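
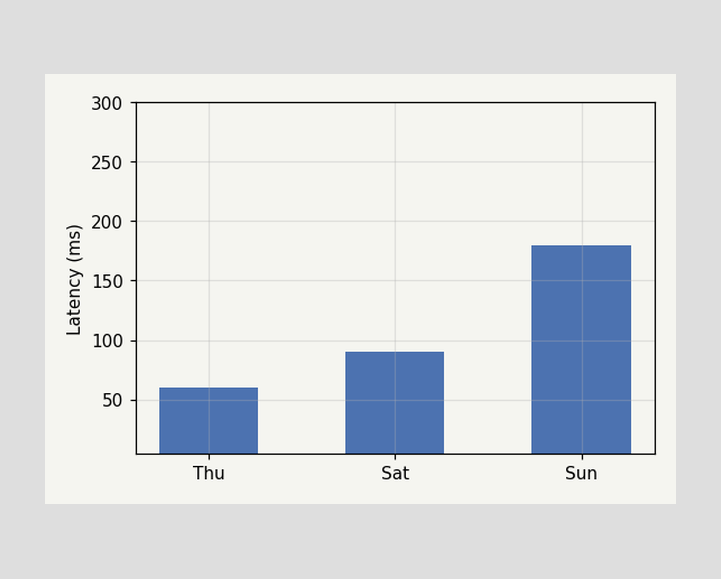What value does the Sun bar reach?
180ms

Reading along the chart's y-axis, the Sun bar reaches 180ms.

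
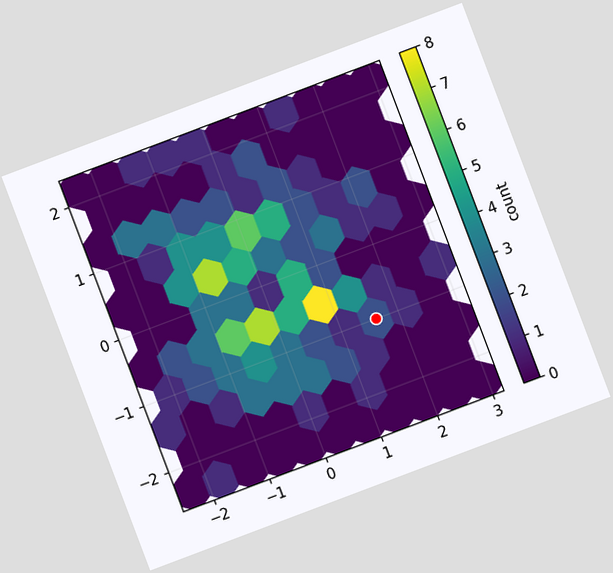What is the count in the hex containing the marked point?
2

The chart is tilted about 21° counter-clockwise. The marked hex reads 2 on the colorbar.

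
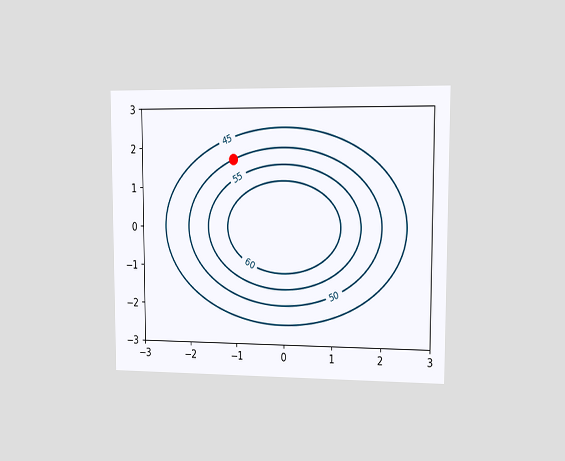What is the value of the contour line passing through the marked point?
The chart is viewed slightly from the right. The marked point sits on the contour labelled 50.

50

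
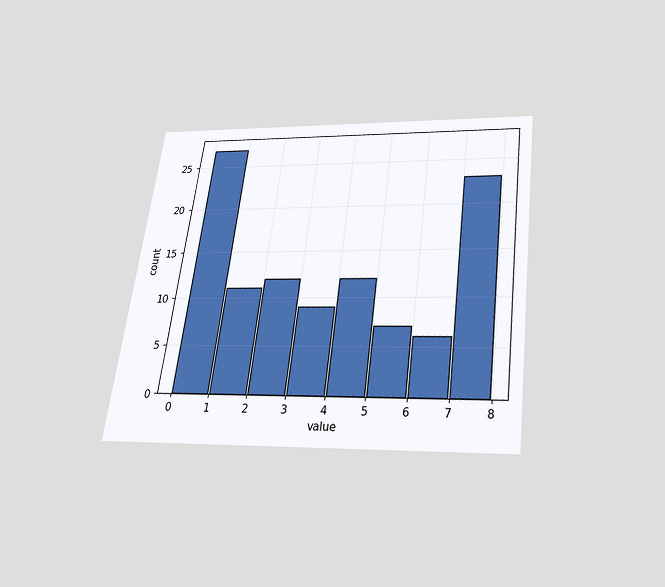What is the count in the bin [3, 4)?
9

The chart is tilted about 7° clockwise and viewed slightly from below. The [3, 4) bin has height 9.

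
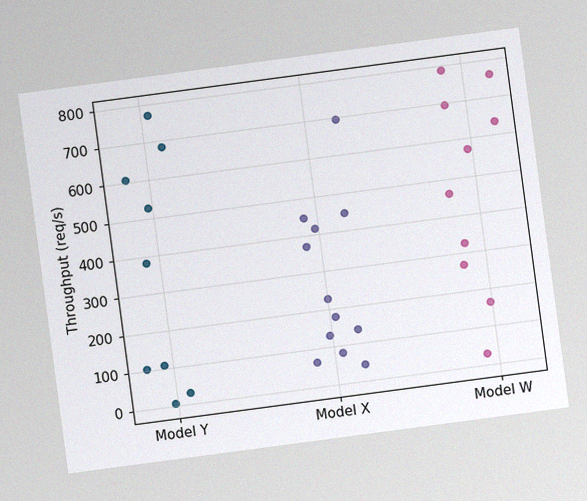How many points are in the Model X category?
The chart is tilted about 8° counter-clockwise, with some photo noise. Counting the markers in the Model X column gives 12.

12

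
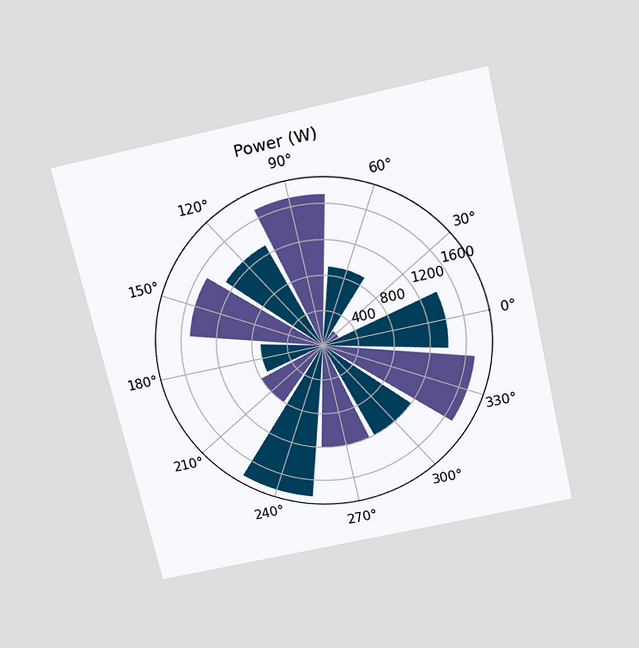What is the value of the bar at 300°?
1200W

The chart is tilted about 13° counter-clockwise and viewed slightly from above. The bar at 300° reaches 1200W on the radial axis.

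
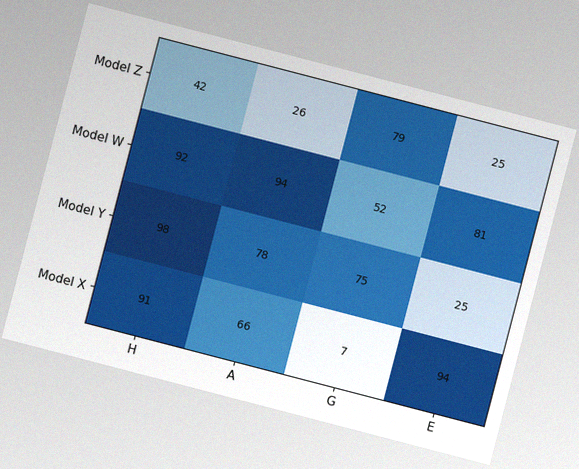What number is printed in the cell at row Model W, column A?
94

The chart is tilted about 15° clockwise, with some photo noise. The (Model W, A) cell reads 94.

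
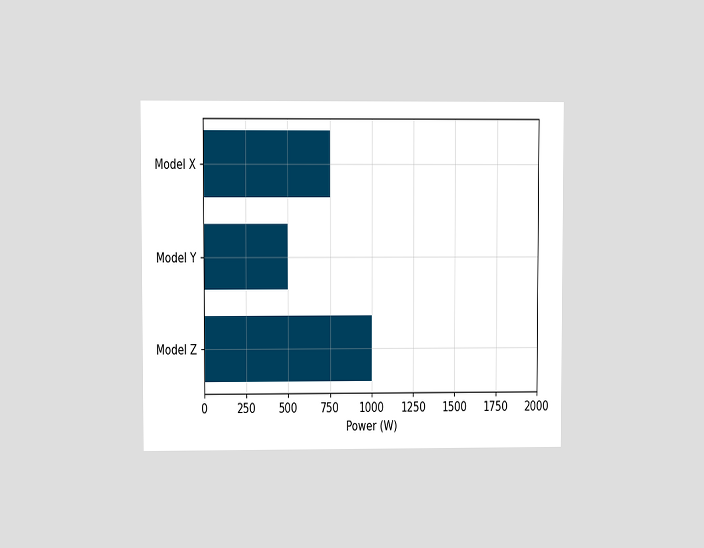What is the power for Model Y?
The chart is viewed at a slight angle. Reading along the chart's x-axis, the Model Y bar reaches 500W.

500W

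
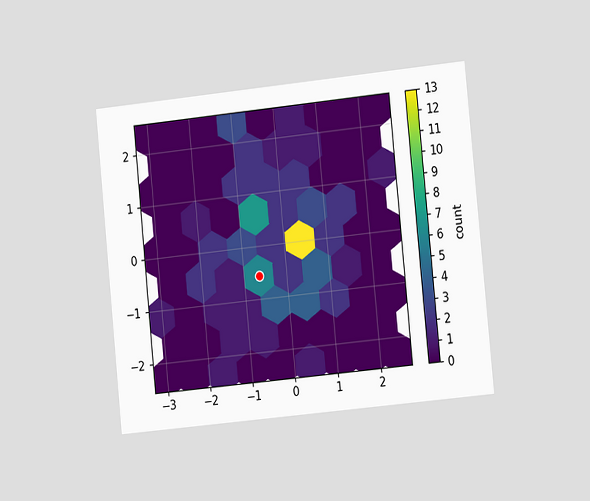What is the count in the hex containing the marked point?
6

The chart is tilted about 6° counter-clockwise and viewed slightly from the right. The marked hex reads 6 on the colorbar.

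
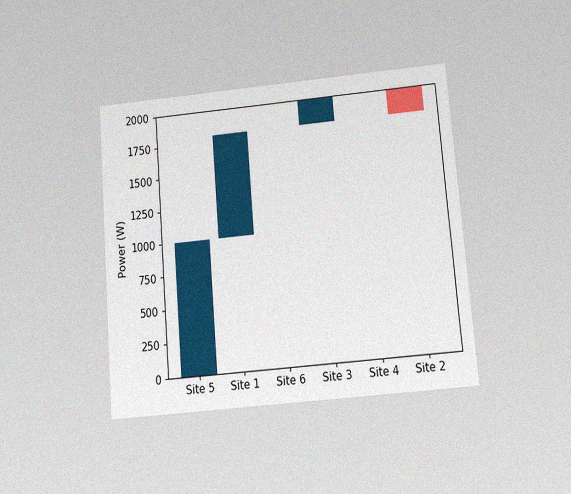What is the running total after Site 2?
The chart is tilted about 5° counter-clockwise and viewed slightly from below, with some photo noise. After Site 2 the running total reaches 1800W.

1800W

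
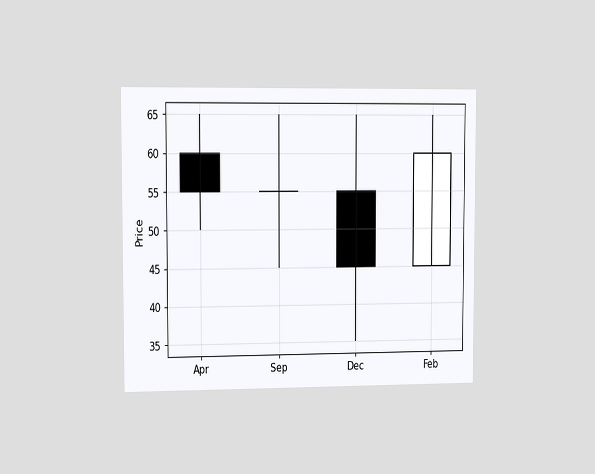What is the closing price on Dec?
The chart is viewed slightly from the left. The Dec candle closes at 45.

45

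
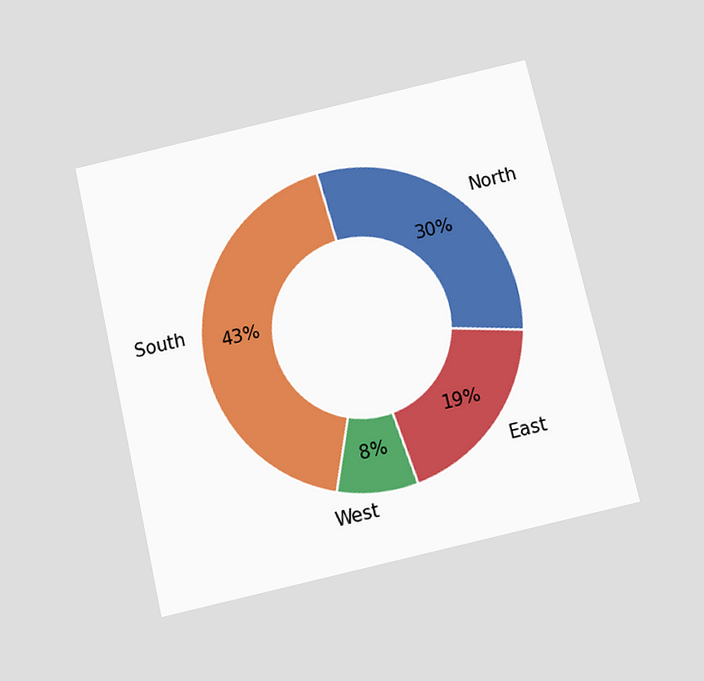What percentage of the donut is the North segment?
The chart is tilted about 13° counter-clockwise and viewed slightly from below. The North segment takes up 30% of the ring.

30%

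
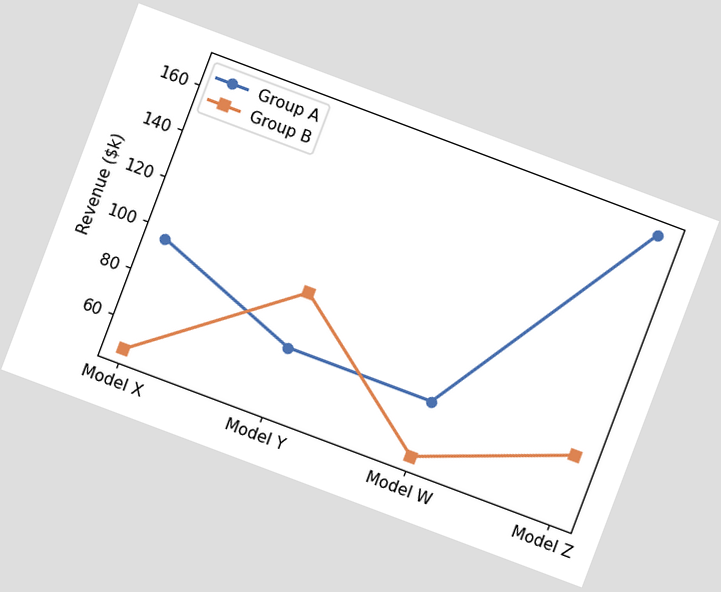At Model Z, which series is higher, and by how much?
Group A, by $96k

The chart is tilted about 21° clockwise. At Model Z, Group A sits above the other line by $96k.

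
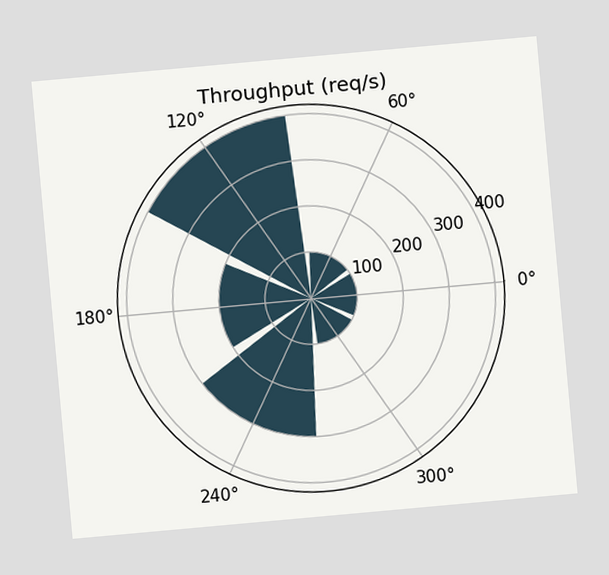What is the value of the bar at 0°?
100req/s

The chart is tilted about 5° counter-clockwise. The bar at 0° reaches 100req/s on the radial axis.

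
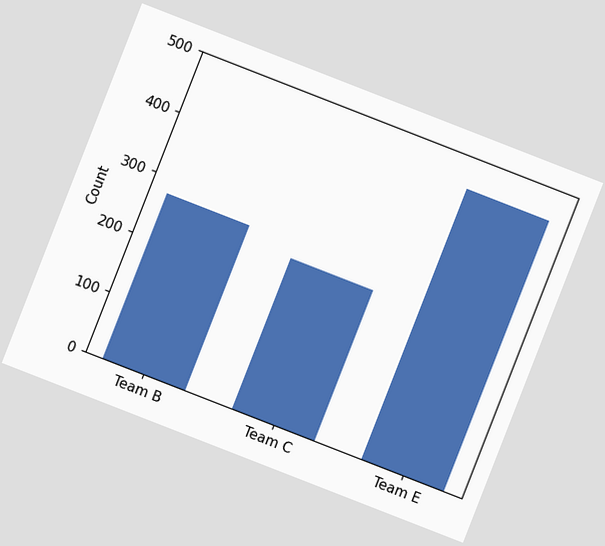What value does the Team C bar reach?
250

The chart is tilted about 21° clockwise. Reading along the chart's y-axis, the Team C bar reaches 250.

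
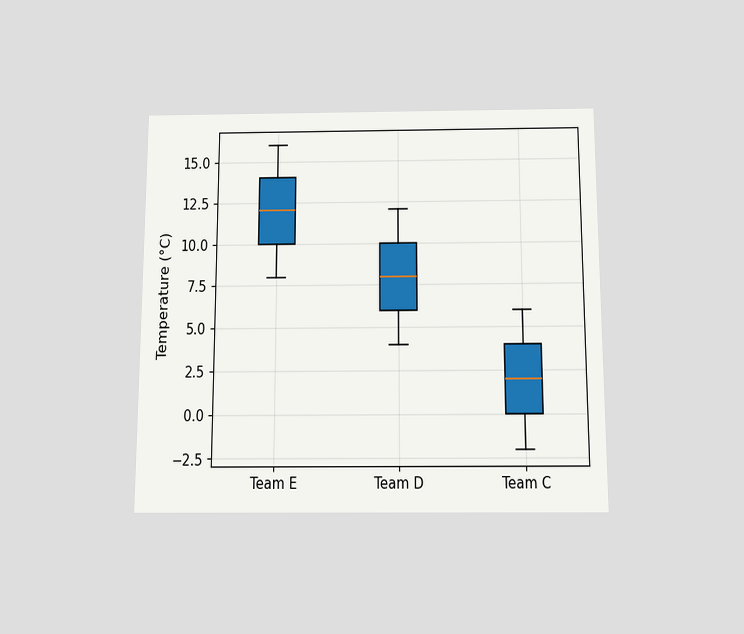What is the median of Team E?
The chart is viewed slightly from below. The median line in the Team E box sits at 12°C.

12°C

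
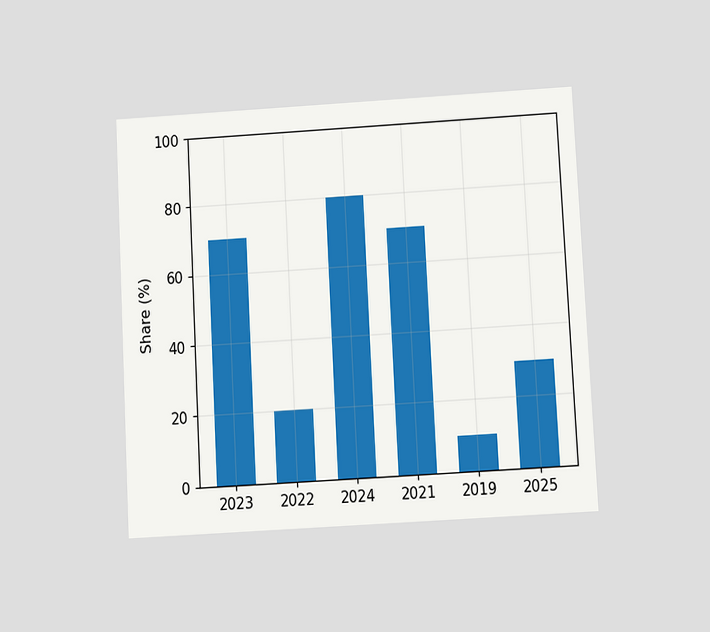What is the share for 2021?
70%

The chart is tilted about 3° counter-clockwise and viewed slightly from below. Reading along the chart's y-axis, the 2021 bar reaches 70%.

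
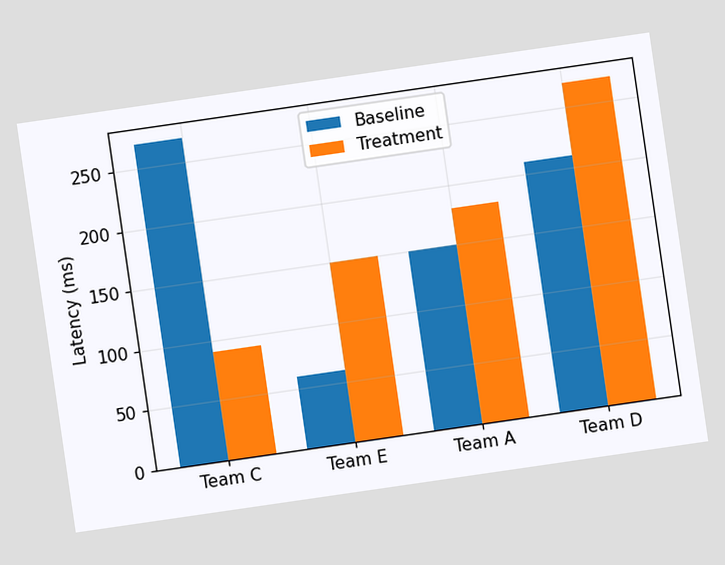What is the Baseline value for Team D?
The chart is tilted about 8° counter-clockwise. The Baseline bar at Team D reaches 210ms on the y-axis.

210ms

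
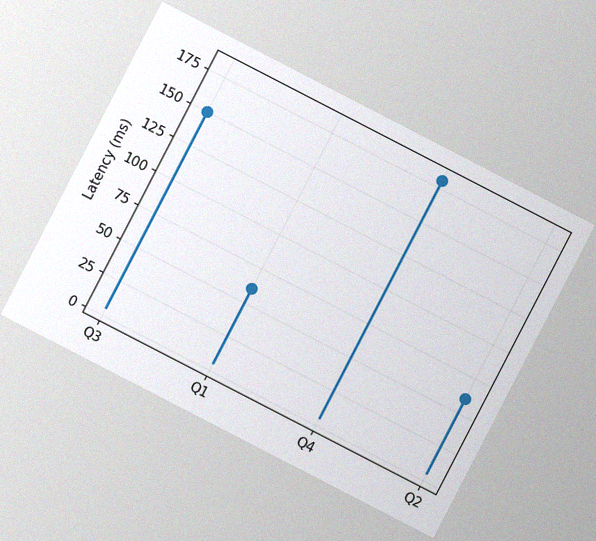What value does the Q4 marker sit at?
The chart is tilted about 27° clockwise, with some photo noise. The Q4 marker sits at 180ms.

180ms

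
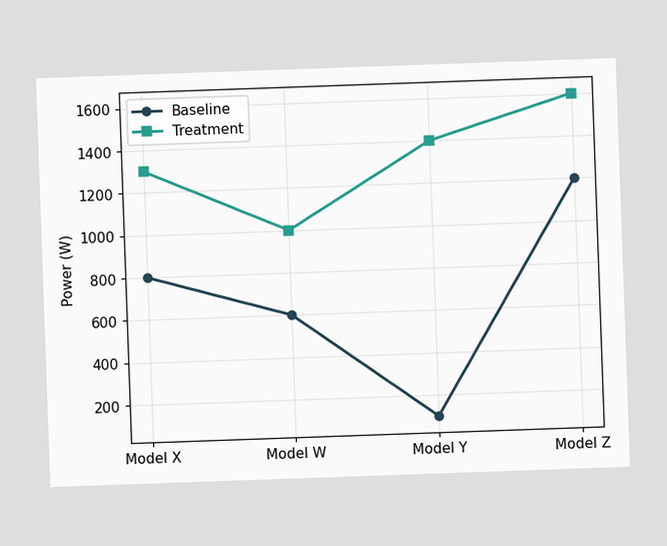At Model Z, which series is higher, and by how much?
Treatment, by 400W

The chart is tilted about 2° counter-clockwise. At Model Z, Treatment sits above the other line by 400W.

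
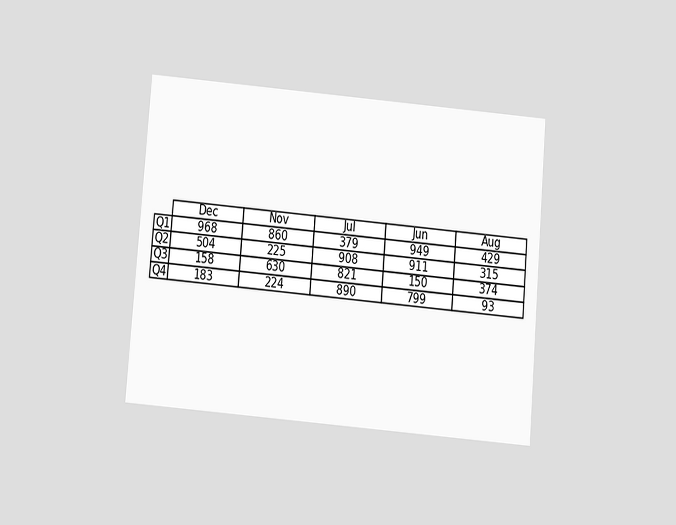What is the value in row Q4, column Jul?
The chart is tilted about 5° clockwise and viewed slightly from below. The (Q4, Jul) cell reads 890.

890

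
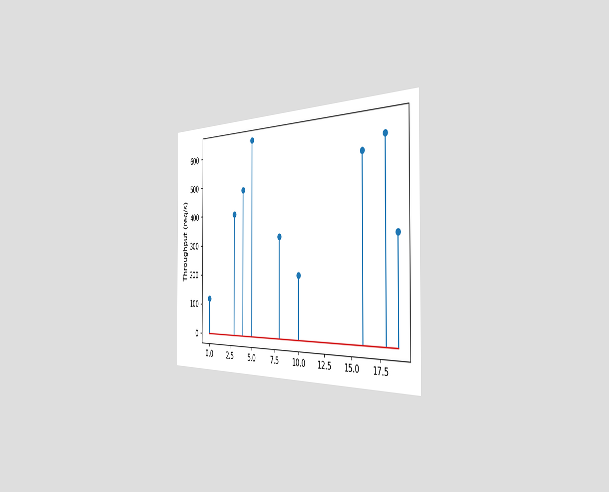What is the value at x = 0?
The chart is viewed slightly from the right. The stem at x=0 reaches 120req/s.

120req/s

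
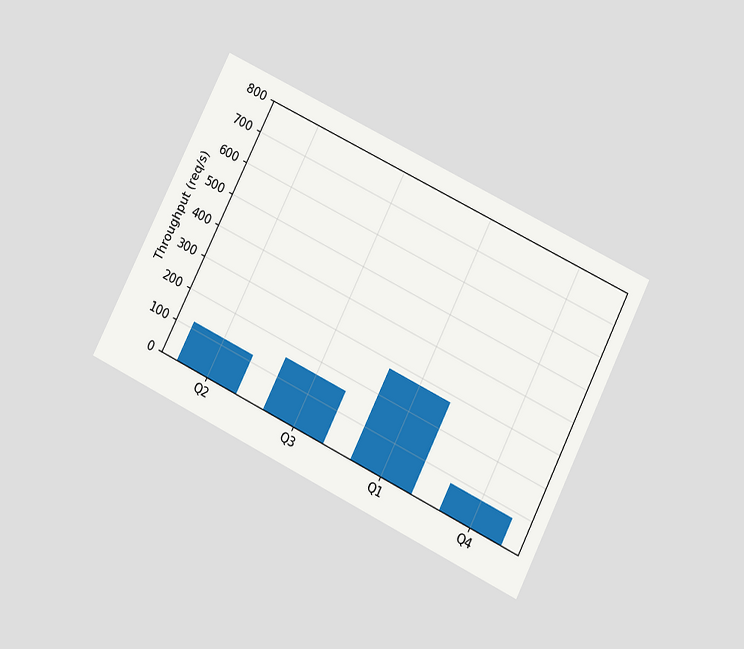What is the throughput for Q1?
The chart is tilted about 26° clockwise and viewed slightly from below. Reading along the chart's y-axis, the Q1 bar reaches 280req/s.

280req/s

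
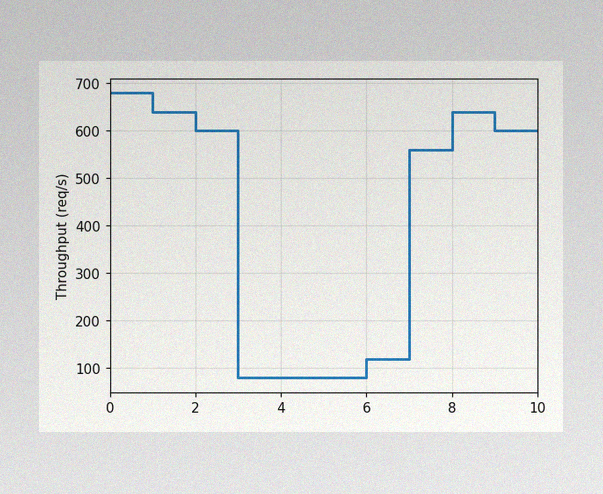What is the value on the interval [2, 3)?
600req/s

The image has some photo noise and uneven lighting. On [2, 3) the step sits at 600req/s.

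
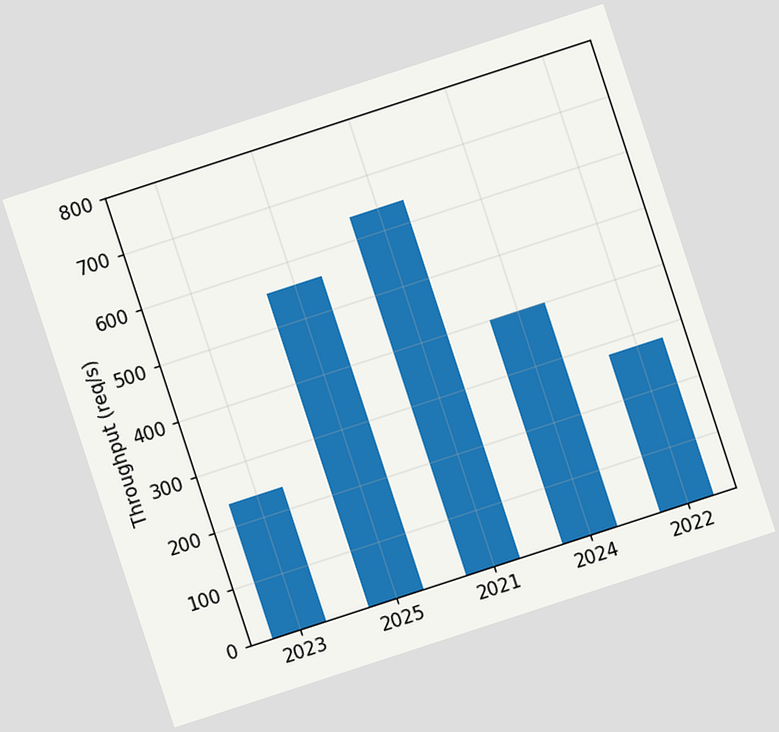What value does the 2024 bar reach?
400req/s

The chart is tilted about 18° counter-clockwise. Reading along the chart's y-axis, the 2024 bar reaches 400req/s.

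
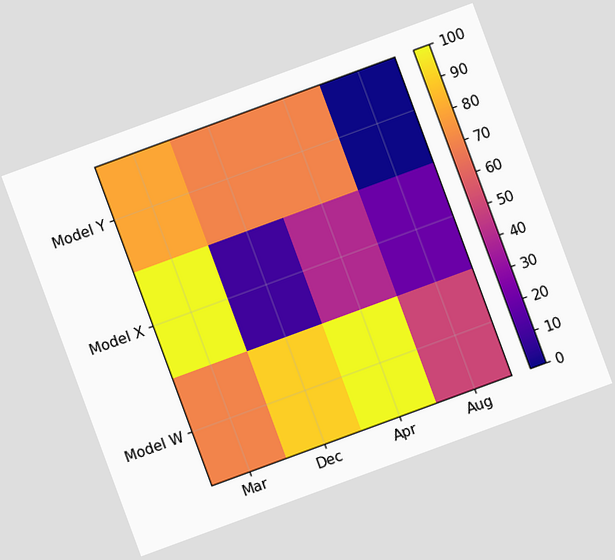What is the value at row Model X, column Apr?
40

The chart is tilted about 20° counter-clockwise. Matching cell (Model X, Apr) against the colorbar gives 40.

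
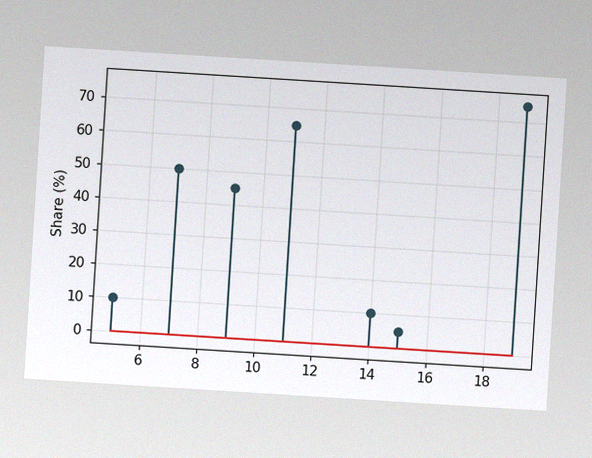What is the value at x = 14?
The chart is tilted about 4° clockwise, with some photo noise. The stem at x=14 reaches 10%.

10%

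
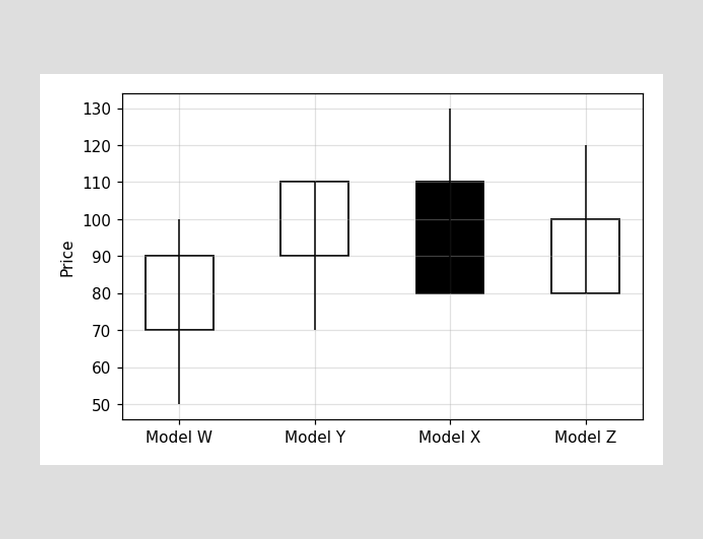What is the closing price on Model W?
The Model W candle closes at 90.

90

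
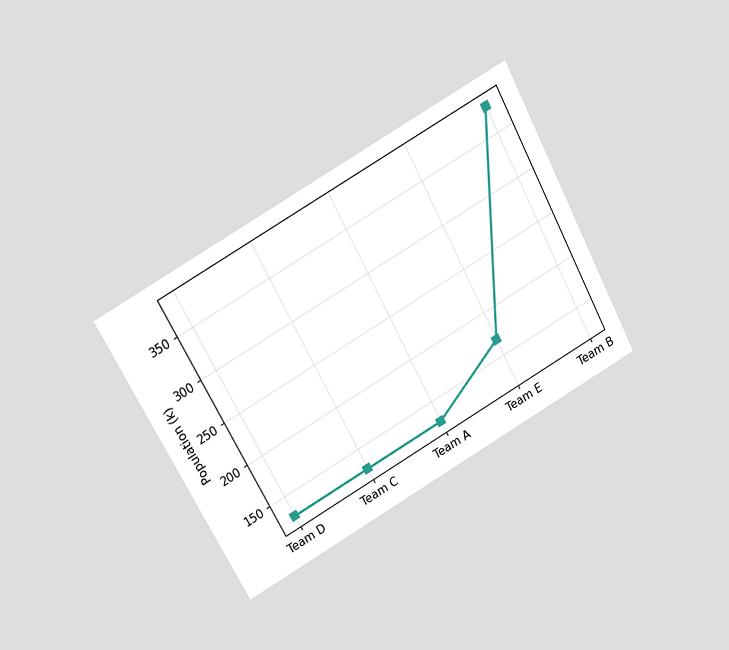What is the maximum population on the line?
The chart is tilted about 29° counter-clockwise and viewed at a slight angle. The highest point is at Team B, and reading across to the y-axis gives 378k.

378k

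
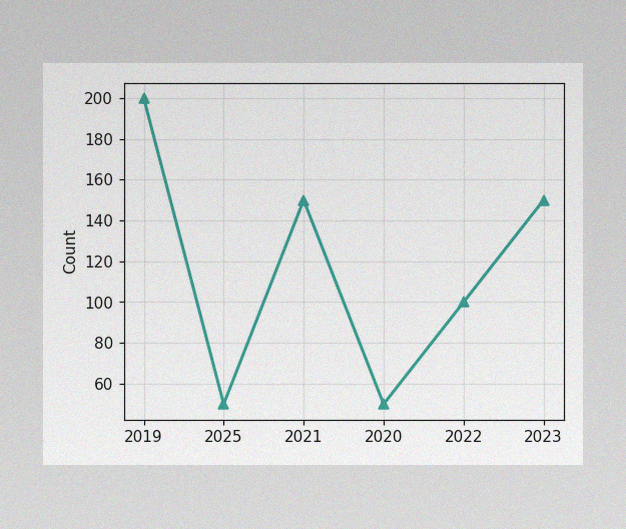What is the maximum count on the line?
The image has some photo noise and uneven lighting. The highest point is at 2019, and reading across to the y-axis gives 200.

200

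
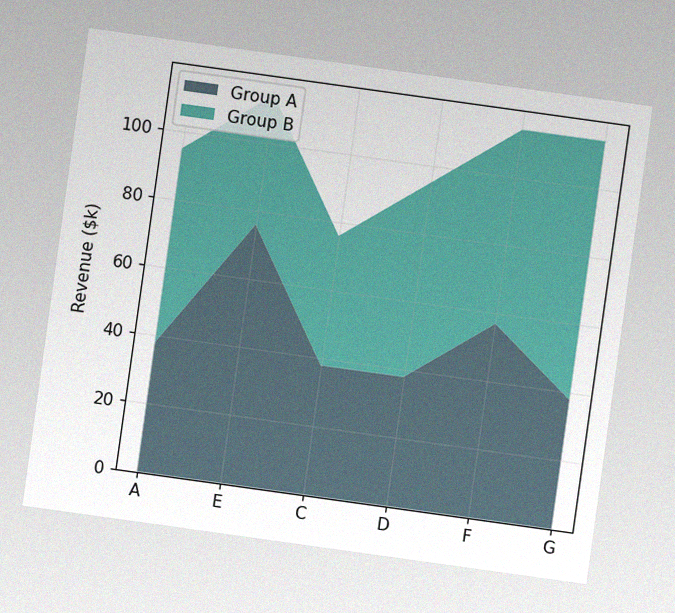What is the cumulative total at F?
The chart is tilted about 8° clockwise, with some photo noise. The stacked total at F reaches $114k.

$114k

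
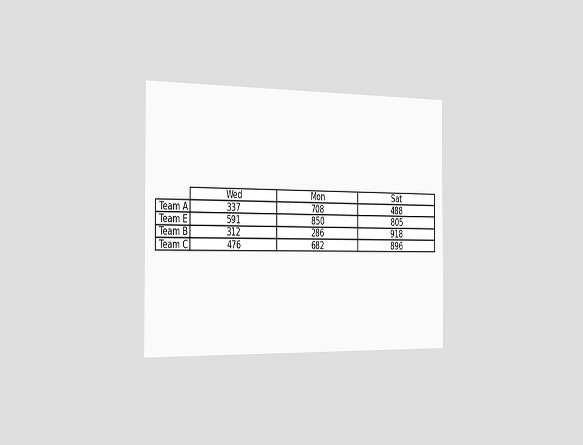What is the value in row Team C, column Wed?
The chart is viewed slightly from the left. The (Team C, Wed) cell reads 476.

476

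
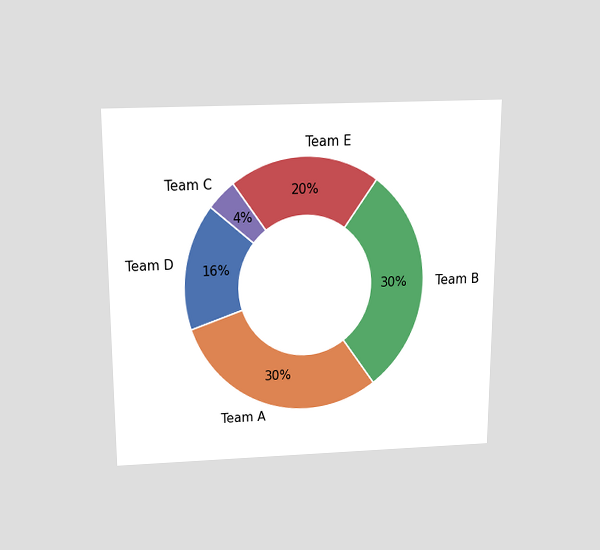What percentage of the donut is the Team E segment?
20%

The chart is viewed slightly from above. The Team E segment takes up 20% of the ring.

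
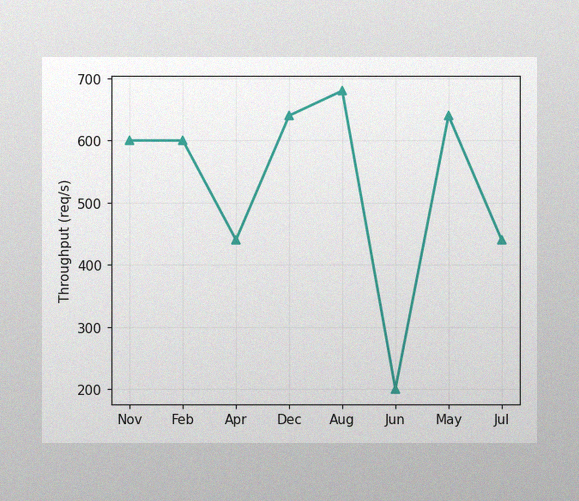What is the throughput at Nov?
The image has some photo noise and uneven lighting. At Nov, the line is at 600req/s.

600req/s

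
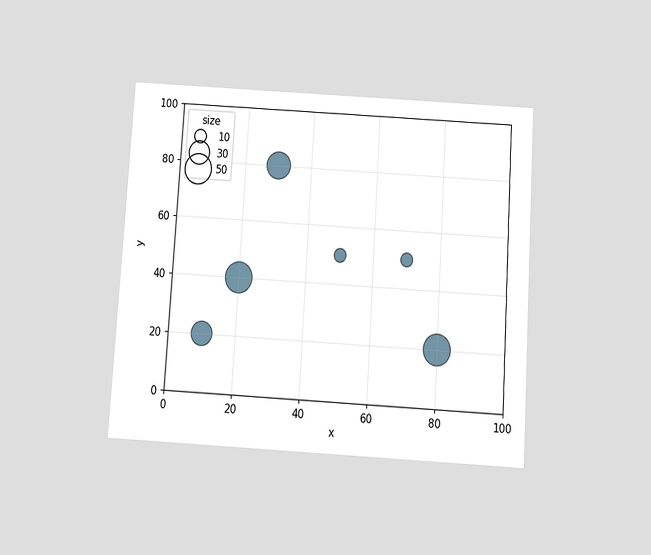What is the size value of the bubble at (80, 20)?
50

The chart is tilted about 4° clockwise and viewed slightly from below. Matching the bubble at (80, 20) against the size legend gives 50.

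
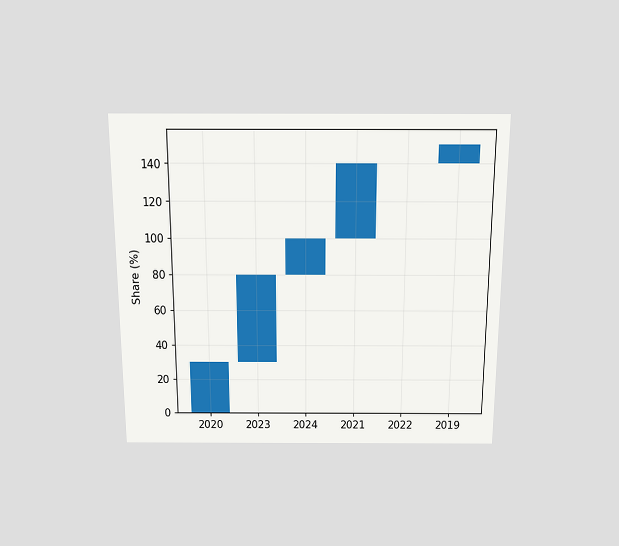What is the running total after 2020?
30%

The chart is viewed slightly from above. After 2020 the running total reaches 30%.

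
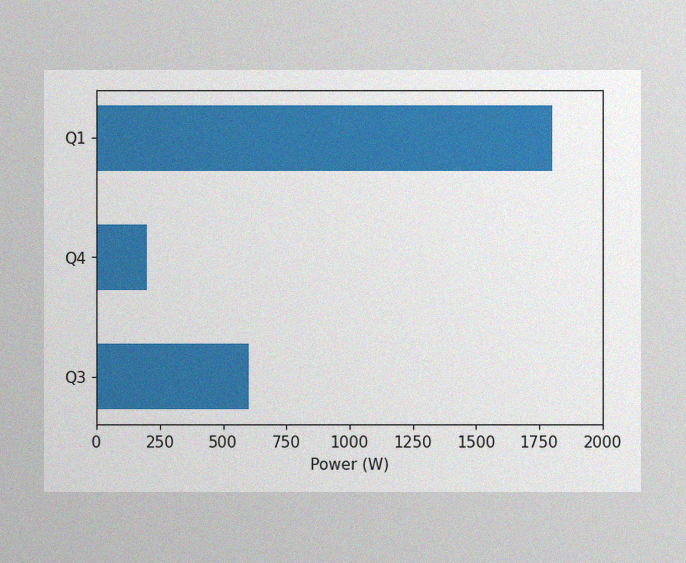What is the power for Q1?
The image has some photo noise and uneven lighting. Reading along the chart's x-axis, the Q1 bar reaches 1800W.

1800W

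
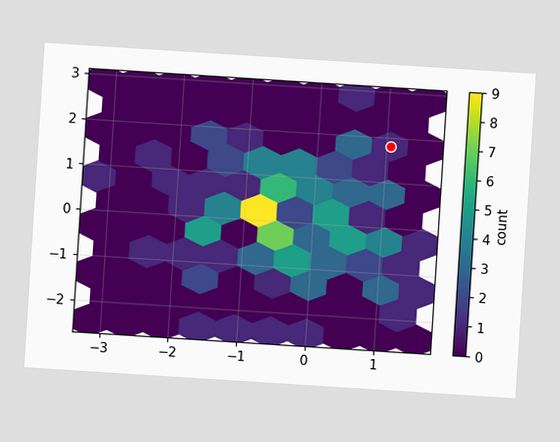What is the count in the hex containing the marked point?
The chart is tilted about 4° clockwise. The marked hex reads 1 on the colorbar.

1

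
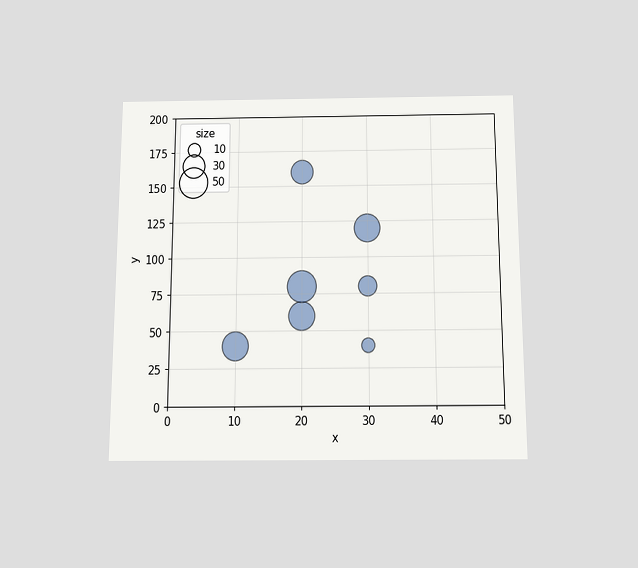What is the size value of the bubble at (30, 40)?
10

The chart is viewed slightly from below. Matching the bubble at (30, 40) against the size legend gives 10.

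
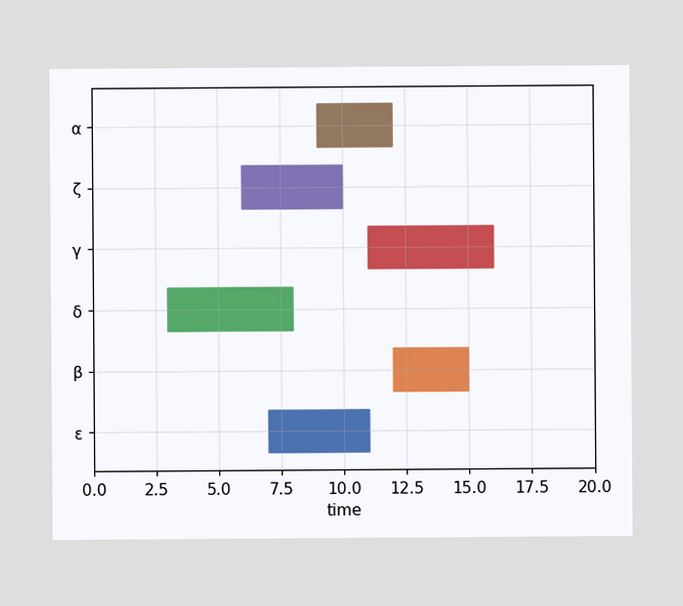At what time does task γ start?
The γ bar begins at t=11.

11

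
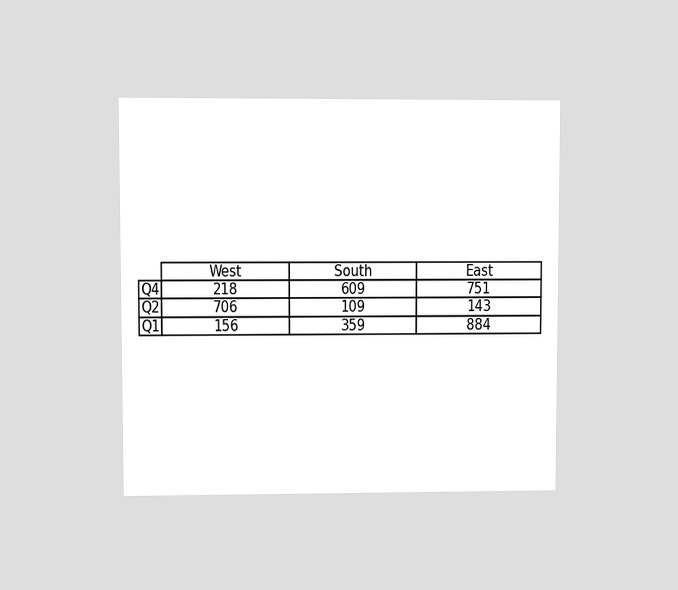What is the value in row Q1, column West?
The chart is viewed at a slight angle. The (Q1, West) cell reads 156.

156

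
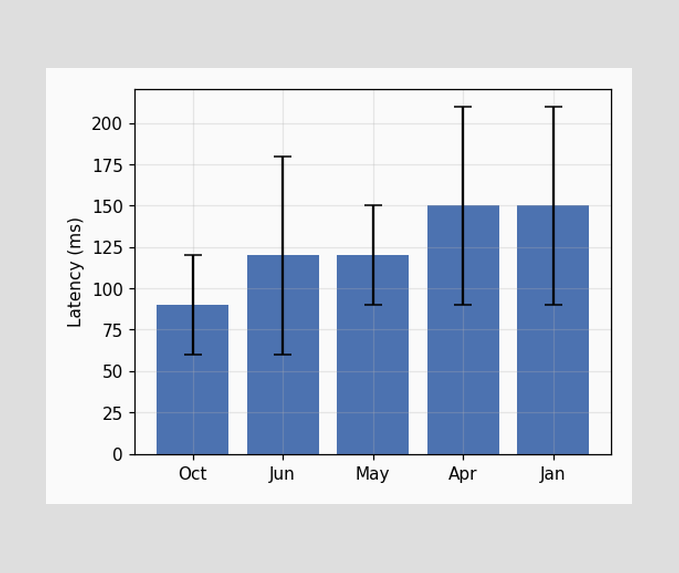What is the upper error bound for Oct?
The Oct bar's upper whisker reaches 120ms.

120ms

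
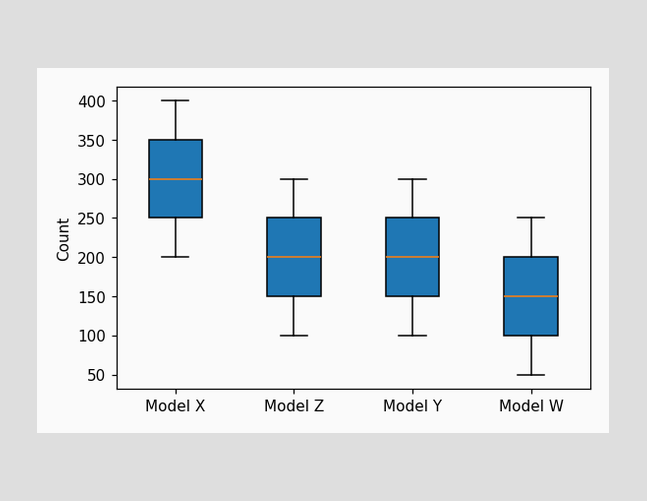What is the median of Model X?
300

The median line in the Model X box sits at 300.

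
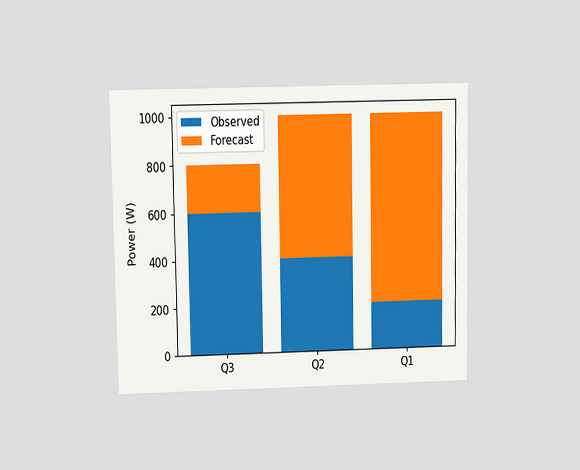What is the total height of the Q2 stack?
1000W

The chart is viewed slightly from above. The Q2 stack's top reaches 1000W on the y-axis.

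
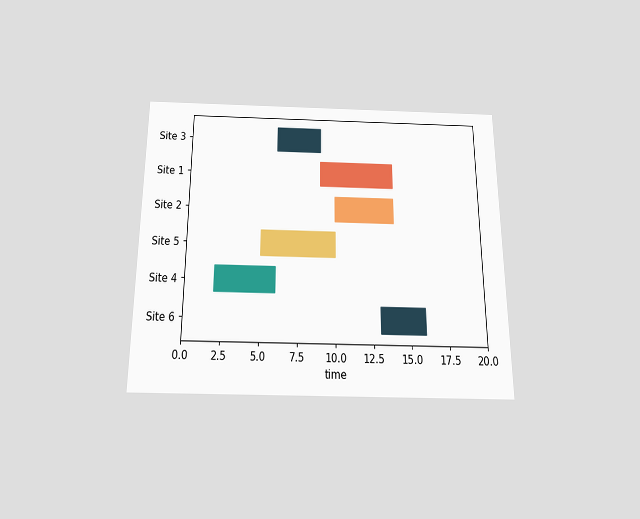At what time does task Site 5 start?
The chart is viewed slightly from below. The Site 5 bar begins at t=5.

5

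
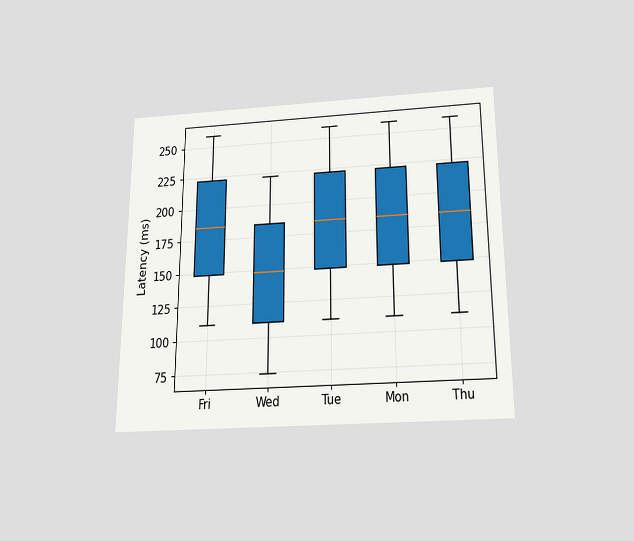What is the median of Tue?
The chart is viewed slightly from below. The median line in the Tue box sits at 185ms.

185ms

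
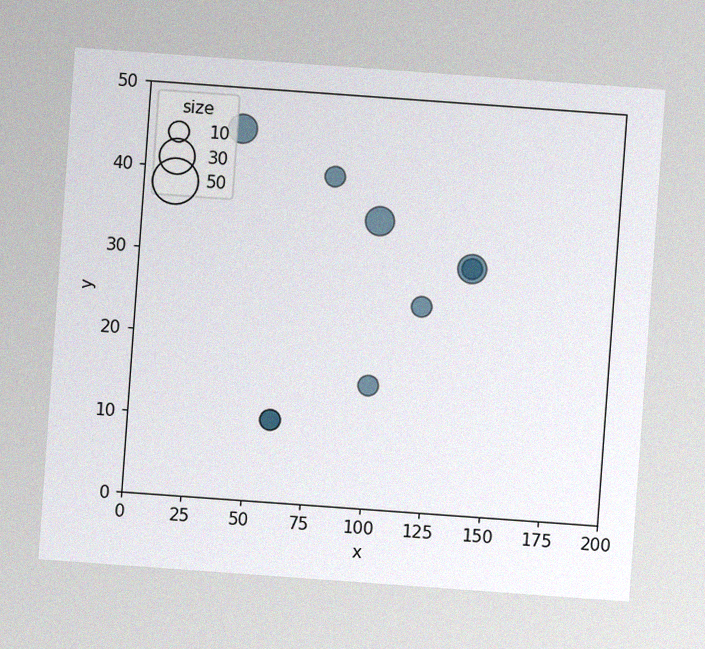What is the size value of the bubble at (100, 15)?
10

The chart is tilted about 4° clockwise, with some photo noise. Matching the bubble at (100, 15) against the size legend gives 10.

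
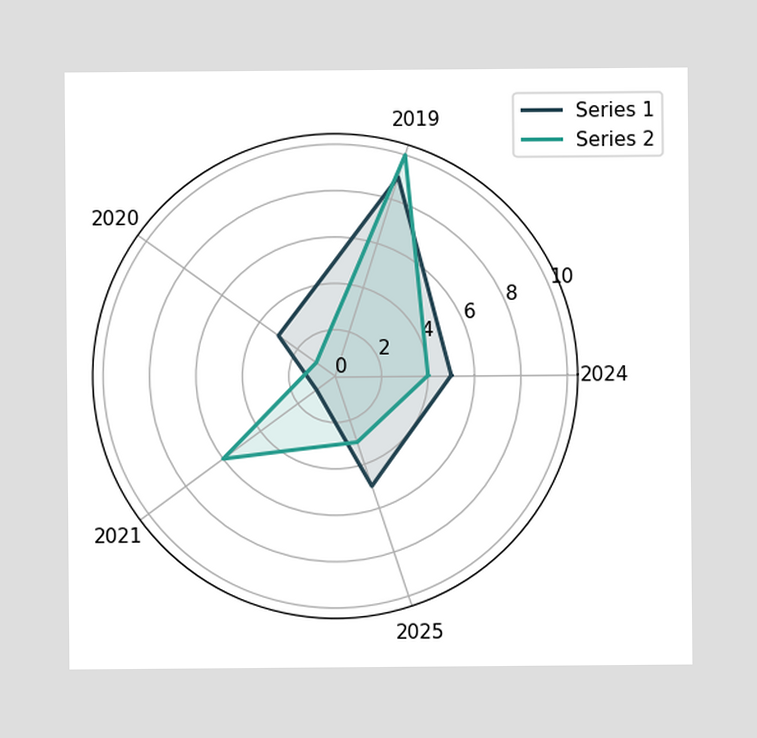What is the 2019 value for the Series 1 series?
9

On the 2019 axis, Series 1 reaches 9.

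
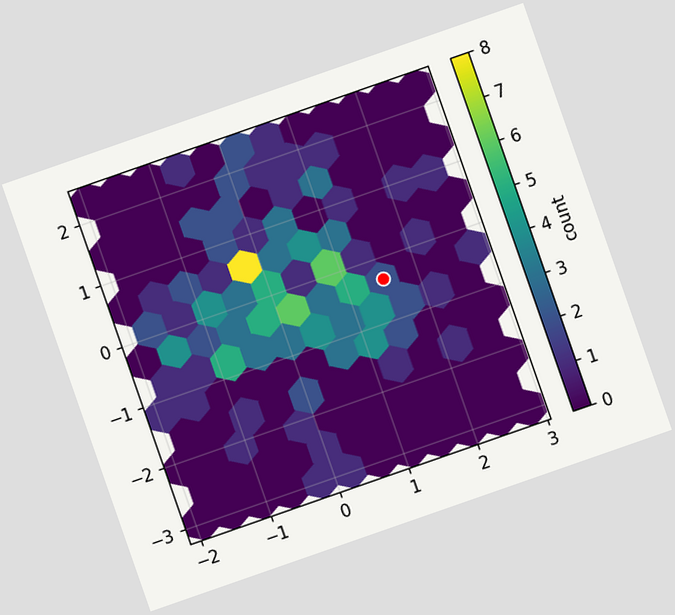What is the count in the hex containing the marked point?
The chart is tilted about 19° counter-clockwise. The marked hex reads 2 on the colorbar.

2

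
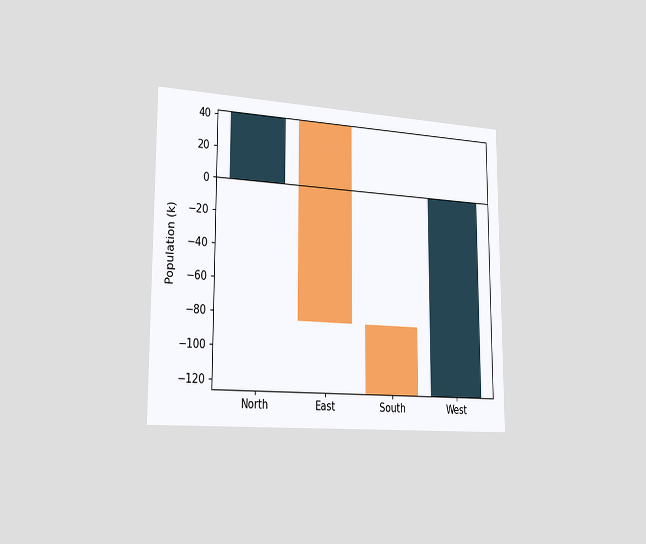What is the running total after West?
The chart is viewed slightly from the left. After West the running total reaches 0k.

0k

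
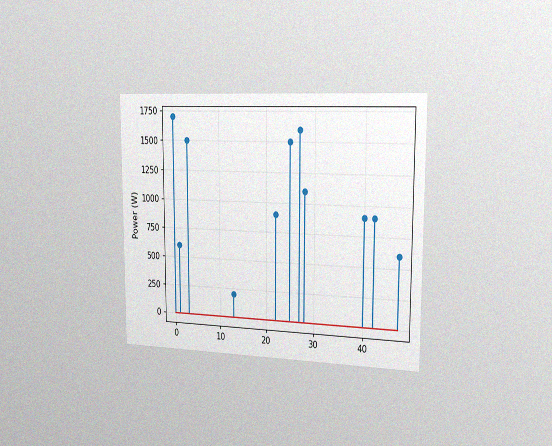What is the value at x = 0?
1700W

The chart is viewed slightly from the right, with some photo noise. The stem at x=0 reaches 1700W.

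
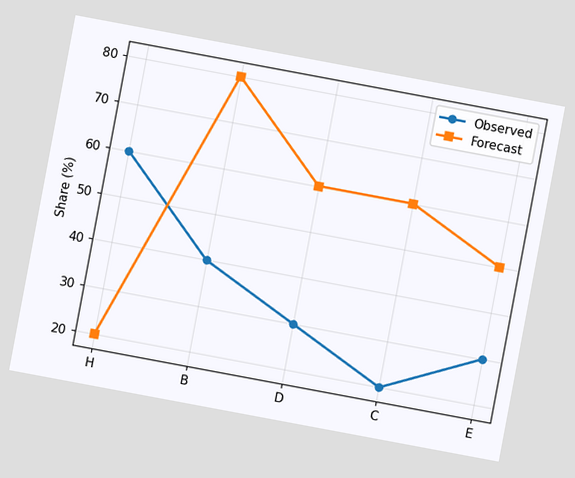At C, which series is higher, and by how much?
The chart is tilted about 11° clockwise. At C, Forecast sits above the other line by 40%.

Forecast, by 40%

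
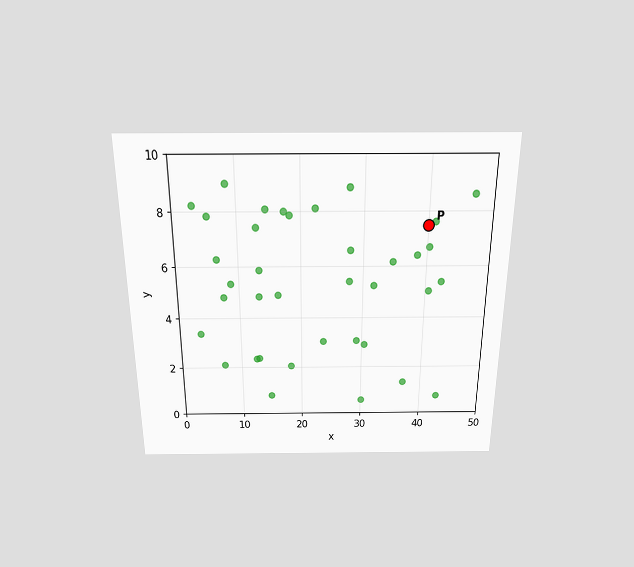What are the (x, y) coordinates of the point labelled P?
The chart is viewed slightly from above. Following the gridlines from P to each axis, P sits at (40, 7.5).

(40, 7.5)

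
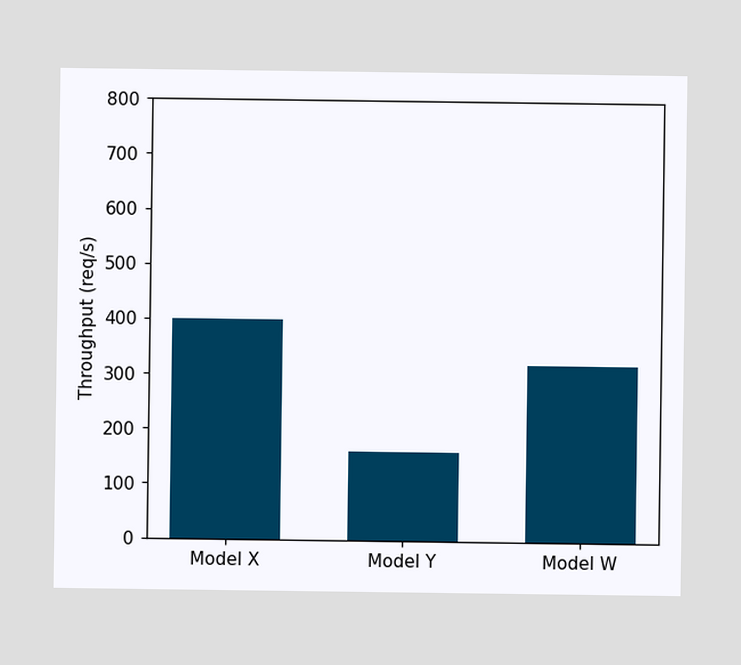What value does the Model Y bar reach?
160req/s

Reading along the chart's y-axis, the Model Y bar reaches 160req/s.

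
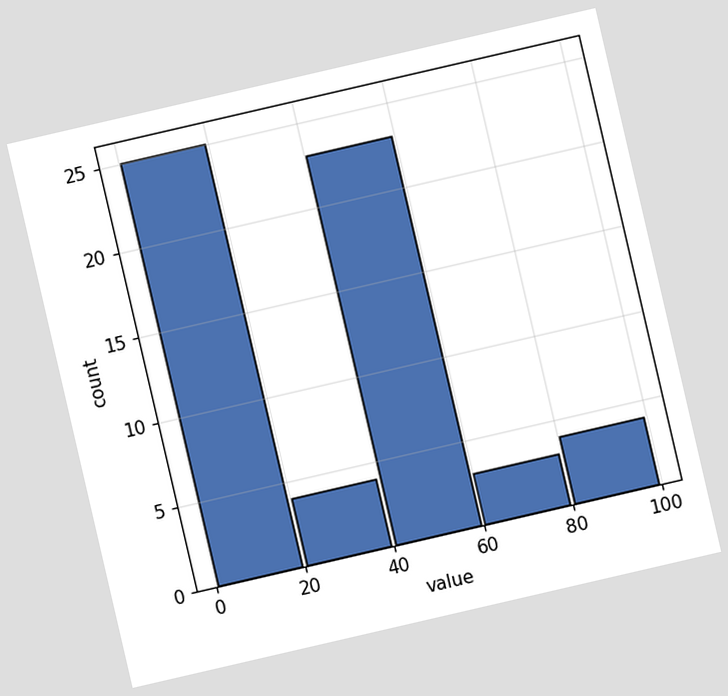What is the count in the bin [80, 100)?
4

The chart is tilted about 13° counter-clockwise. The [80, 100) bin has height 4.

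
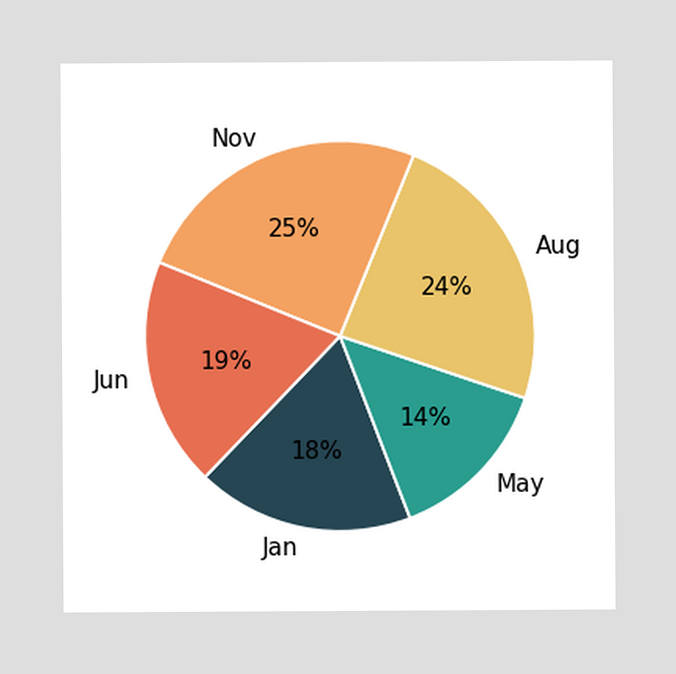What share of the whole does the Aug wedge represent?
24%

The Aug slice takes up 24% of the pie.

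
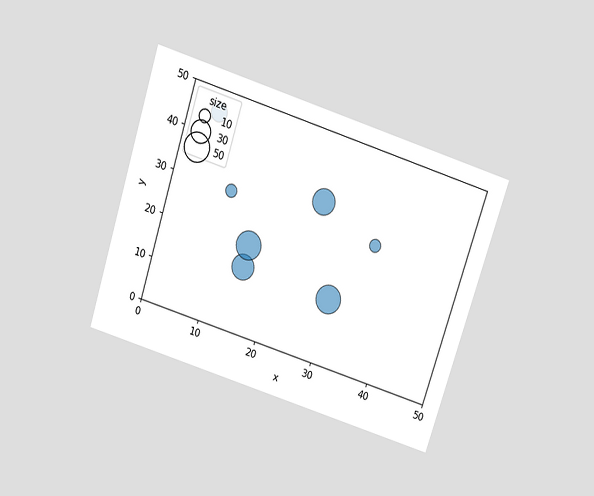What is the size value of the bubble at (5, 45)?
The chart is tilted about 18° clockwise and viewed slightly from above. Matching the bubble at (5, 45) against the size legend gives 20.

20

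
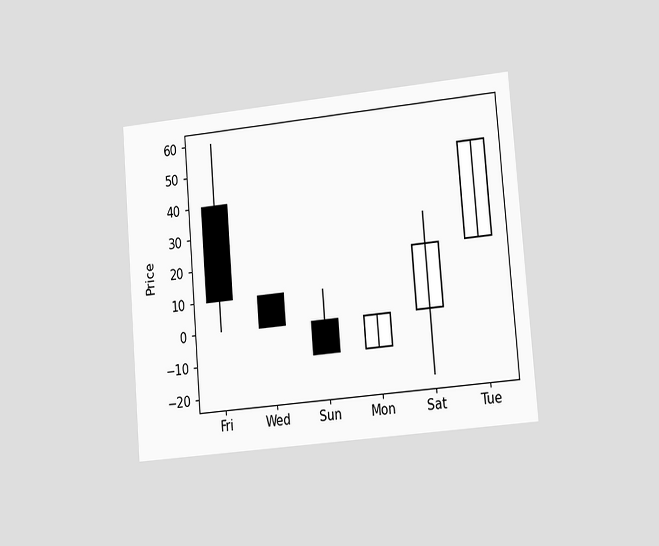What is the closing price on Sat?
The chart is tilted about 5° counter-clockwise and viewed slightly from the right. The Sat candle closes at 20.

20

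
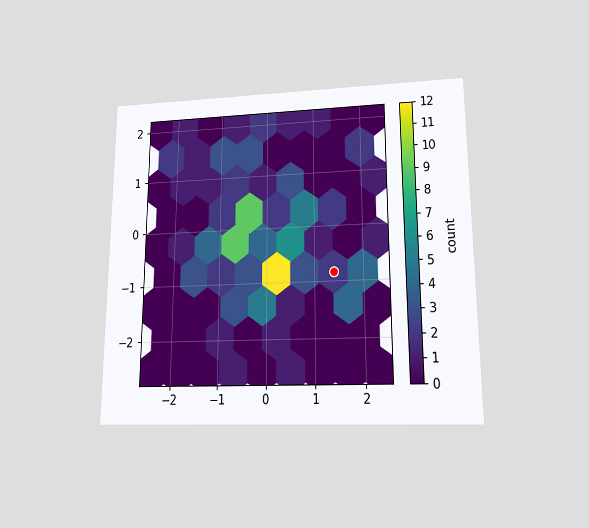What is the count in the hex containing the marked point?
2

The chart is viewed at a slight angle. The marked hex reads 2 on the colorbar.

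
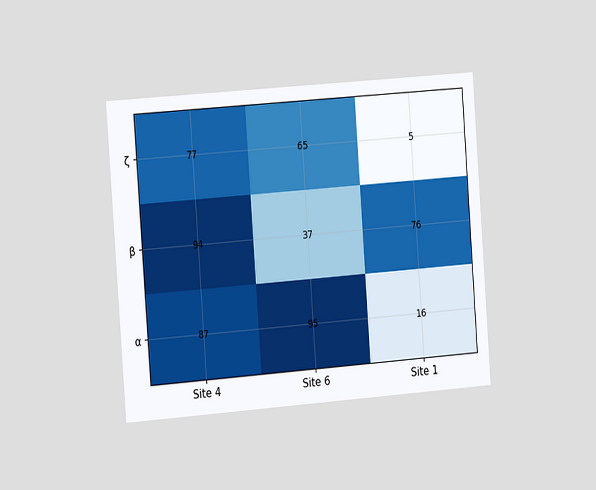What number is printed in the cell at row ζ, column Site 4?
77

The chart is tilted about 4° counter-clockwise and viewed slightly from the left. The (ζ, Site 4) cell reads 77.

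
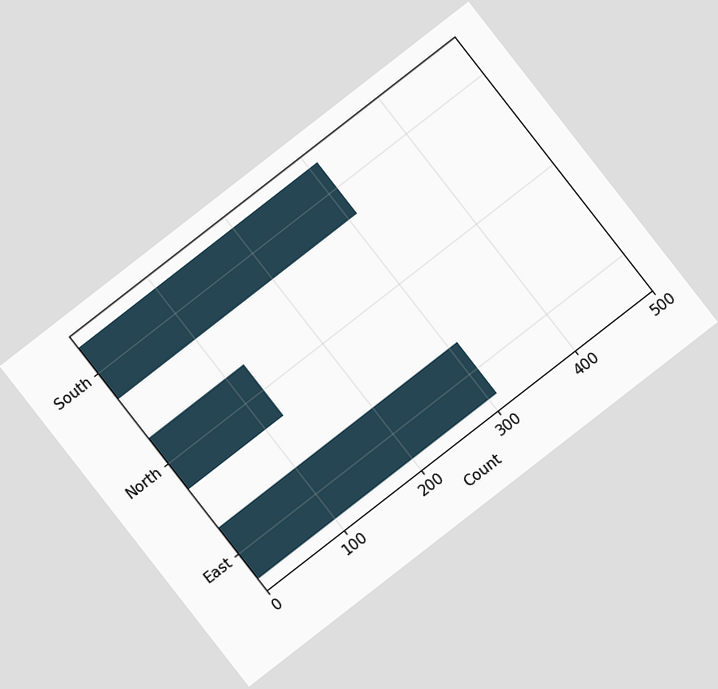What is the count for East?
310

The chart is tilted about 38° counter-clockwise. Reading along the chart's x-axis, the East bar reaches 310.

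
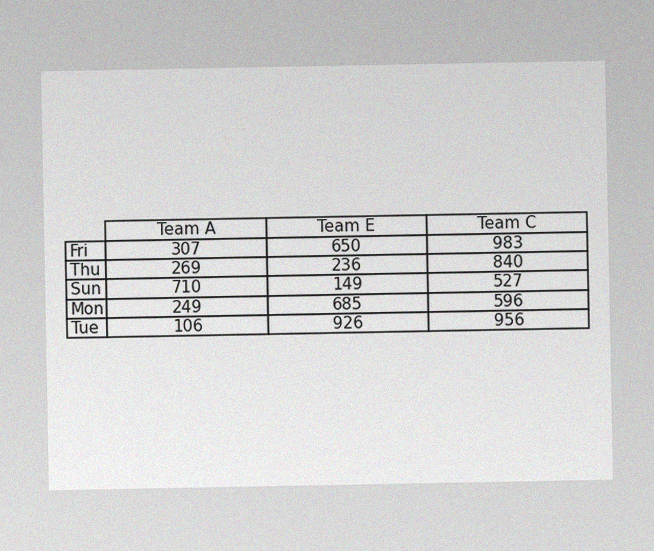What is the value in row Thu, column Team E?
236

The image has some photo noise and uneven lighting. The (Thu, Team E) cell reads 236.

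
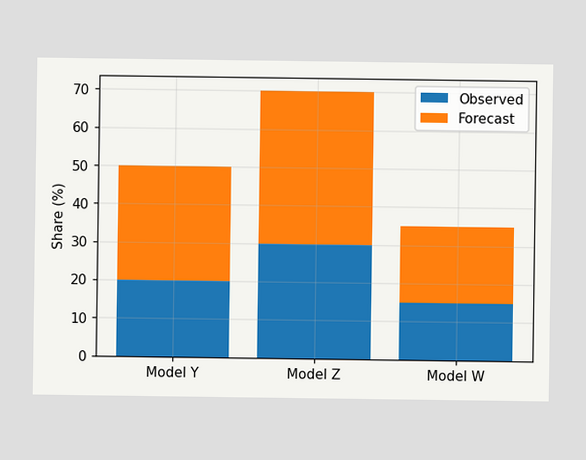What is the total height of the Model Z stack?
The Model Z stack's top reaches 70% on the y-axis.

70%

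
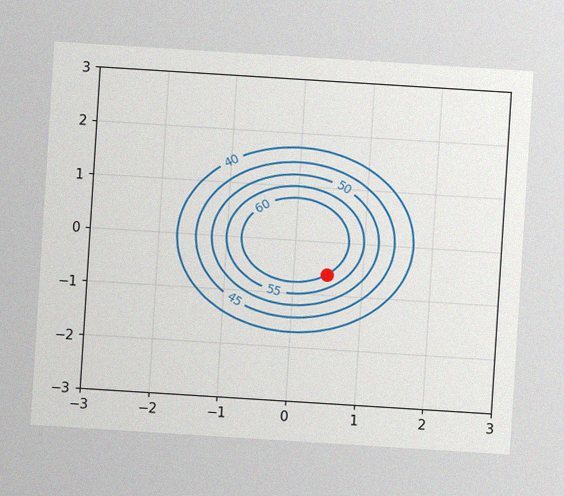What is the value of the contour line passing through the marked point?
60

The chart is tilted about 4° clockwise, with some photo noise. The marked point sits on the contour labelled 60.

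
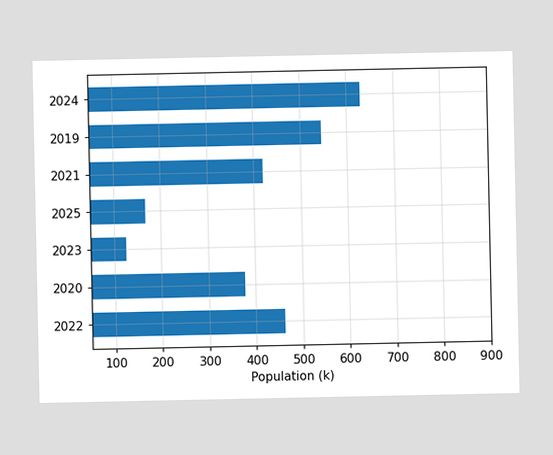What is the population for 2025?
Reading along the chart's x-axis, the 2025 bar reaches 168k.

168k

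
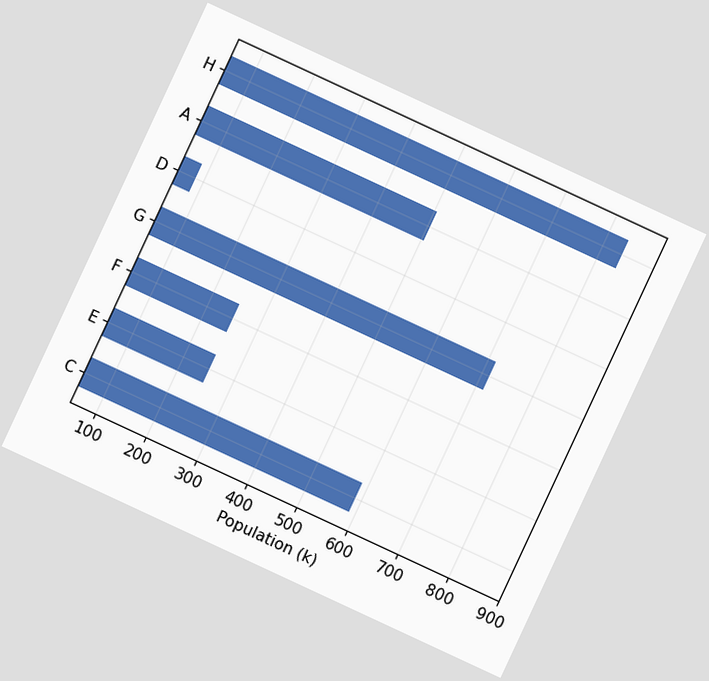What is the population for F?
The chart is tilted about 25° clockwise. Reading along the chart's x-axis, the F bar reaches 252k.

252k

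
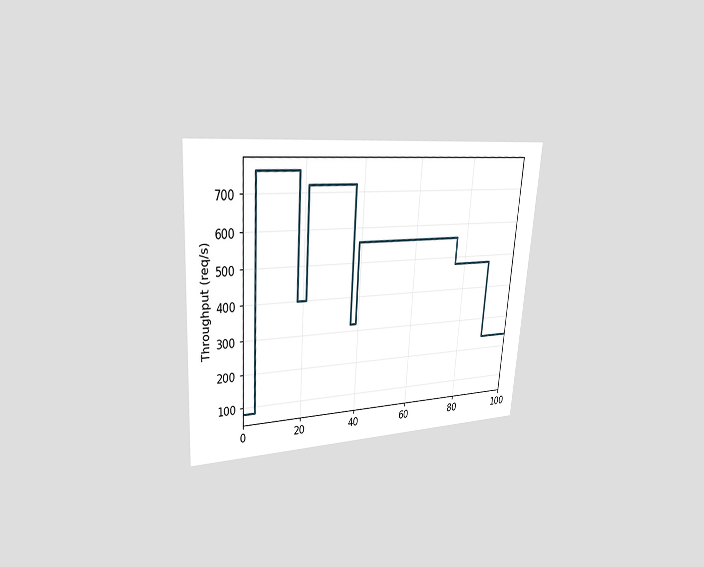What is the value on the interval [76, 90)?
The chart is tilted about 4° clockwise and viewed at a slight angle. On [76, 90) the step sits at 480req/s.

480req/s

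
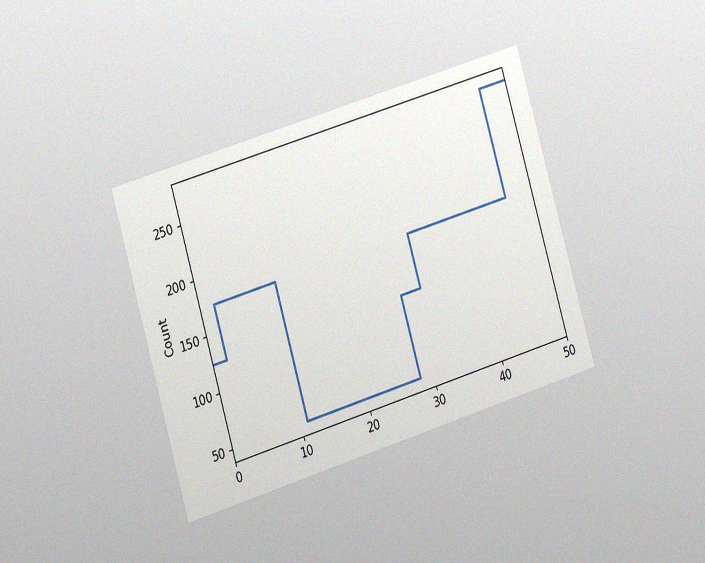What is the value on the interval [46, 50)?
275

The chart is tilted about 17° counter-clockwise and viewed at a slight angle, with some photo noise. On [46, 50) the step sits at 275.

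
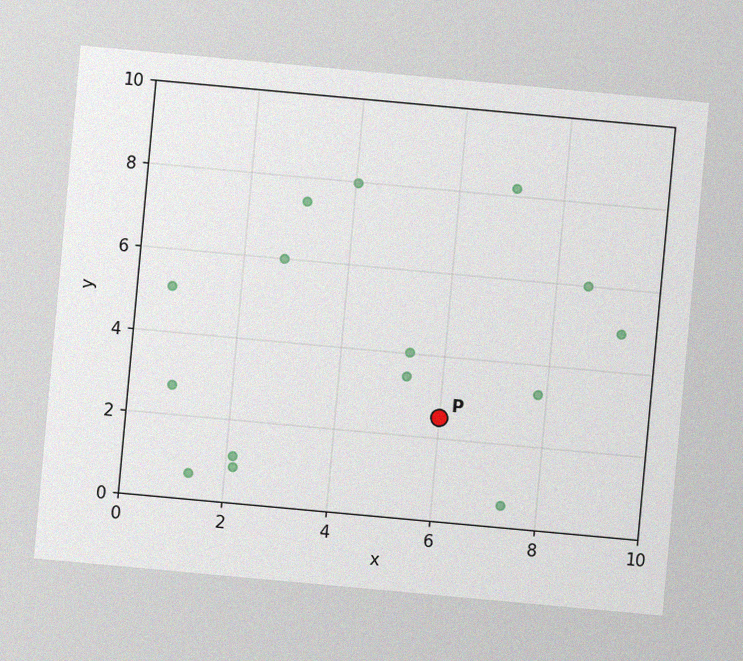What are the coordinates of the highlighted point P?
The chart is tilted about 5° clockwise, with some photo noise. Following the gridlines from P to each axis, P sits at (6, 2.5).

(6, 2.5)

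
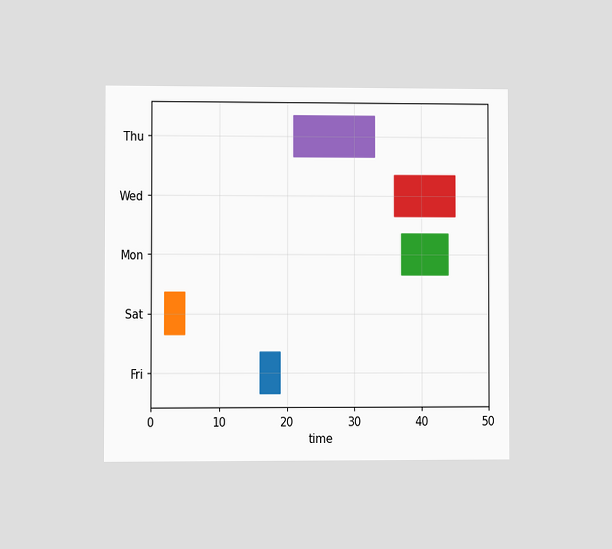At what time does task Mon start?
37

The chart is viewed at a slight angle. The Mon bar begins at t=37.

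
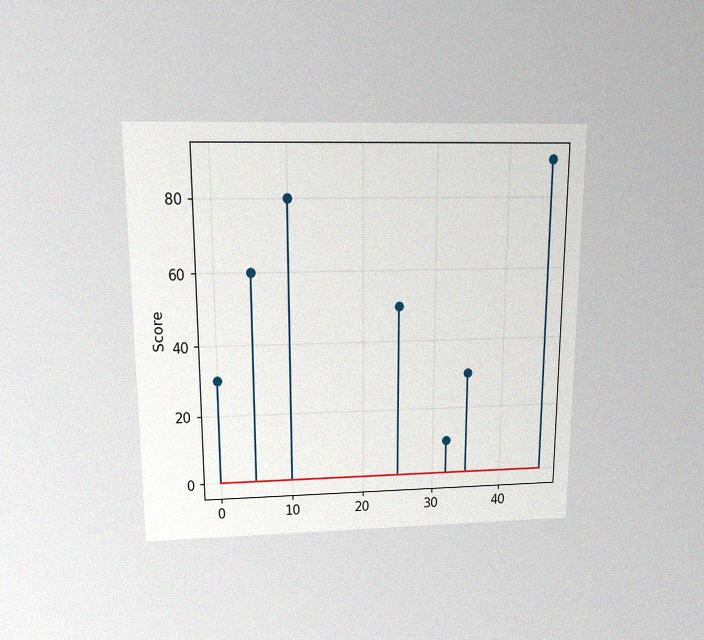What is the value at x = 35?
The chart is viewed slightly from above, with some photo noise. The stem at x=35 reaches 30.

30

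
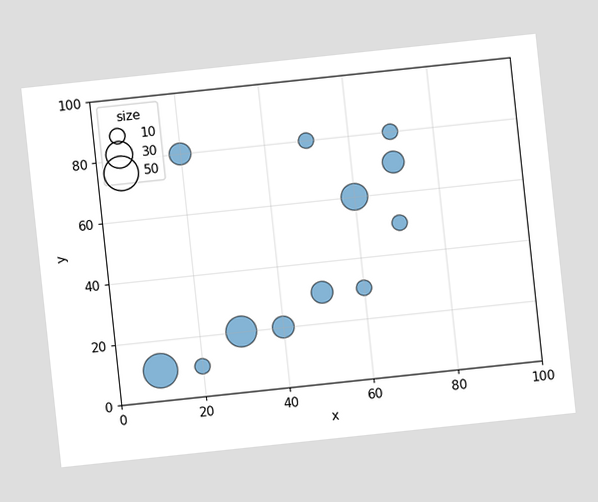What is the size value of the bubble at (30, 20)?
40

The chart is tilted about 6° counter-clockwise. Matching the bubble at (30, 20) against the size legend gives 40.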